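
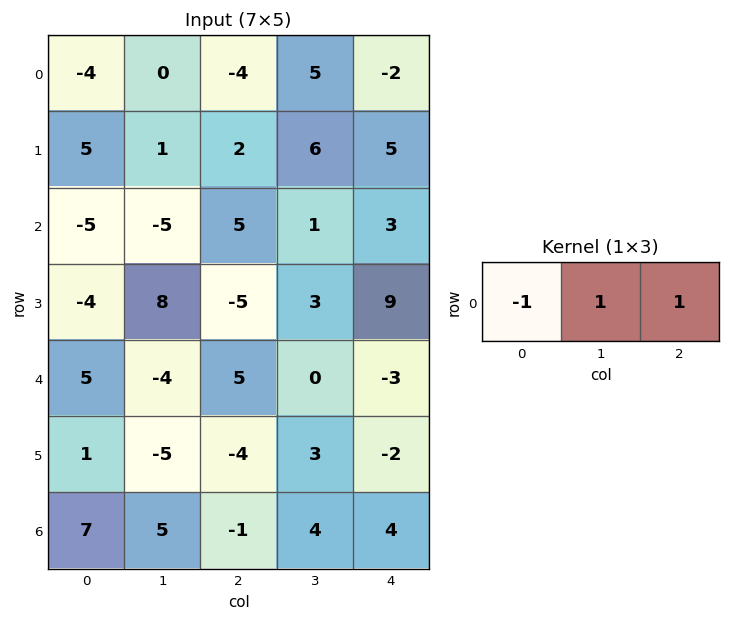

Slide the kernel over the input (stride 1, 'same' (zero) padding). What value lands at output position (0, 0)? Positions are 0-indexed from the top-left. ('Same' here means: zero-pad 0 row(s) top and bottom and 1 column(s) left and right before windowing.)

-4

The receptive field on the zero-padded input at this output position is [0 -4 0]. Elementwise product with the kernel and sum: 0·-1 + -4·1 + 0·1.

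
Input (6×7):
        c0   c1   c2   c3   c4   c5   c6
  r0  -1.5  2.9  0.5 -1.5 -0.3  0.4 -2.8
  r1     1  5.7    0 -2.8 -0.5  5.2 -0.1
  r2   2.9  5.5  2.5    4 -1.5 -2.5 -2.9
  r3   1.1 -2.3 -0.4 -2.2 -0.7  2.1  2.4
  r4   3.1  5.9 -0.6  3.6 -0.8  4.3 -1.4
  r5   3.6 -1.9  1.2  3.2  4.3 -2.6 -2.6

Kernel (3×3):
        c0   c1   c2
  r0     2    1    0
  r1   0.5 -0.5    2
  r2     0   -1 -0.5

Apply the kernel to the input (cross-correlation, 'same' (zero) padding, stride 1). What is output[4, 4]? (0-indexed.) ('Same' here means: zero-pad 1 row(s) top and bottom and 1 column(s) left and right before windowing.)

2.7

The receptive field on the zero-padded input at this output position is [-2.2 -0.7 2.1 / 3.6 -0.8 4.3 / 3.2 4.3 -2.6]. Elementwise product with the kernel and sum: -2.2·2 + -0.7·1 + 3.6·0.5 + -0.8·-0.5 + 4.3·2 + 4.3·-1 + -2.6·-0.5.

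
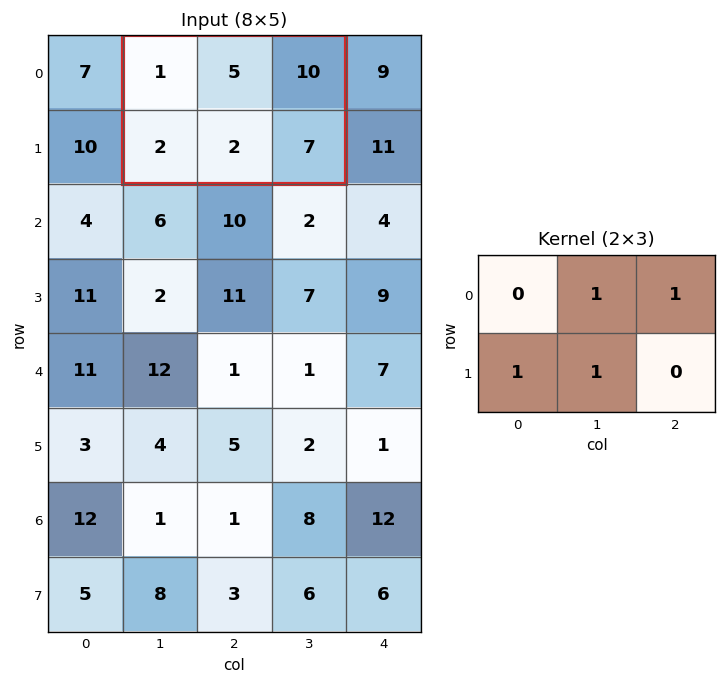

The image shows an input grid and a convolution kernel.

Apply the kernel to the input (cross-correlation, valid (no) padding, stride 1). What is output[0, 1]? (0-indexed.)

19

The receptive field on the input at this output position is [1 5 10 / 2 2 7]. Elementwise product with the kernel and sum: 5·1 + 10·1 + 2·1 + 2·1.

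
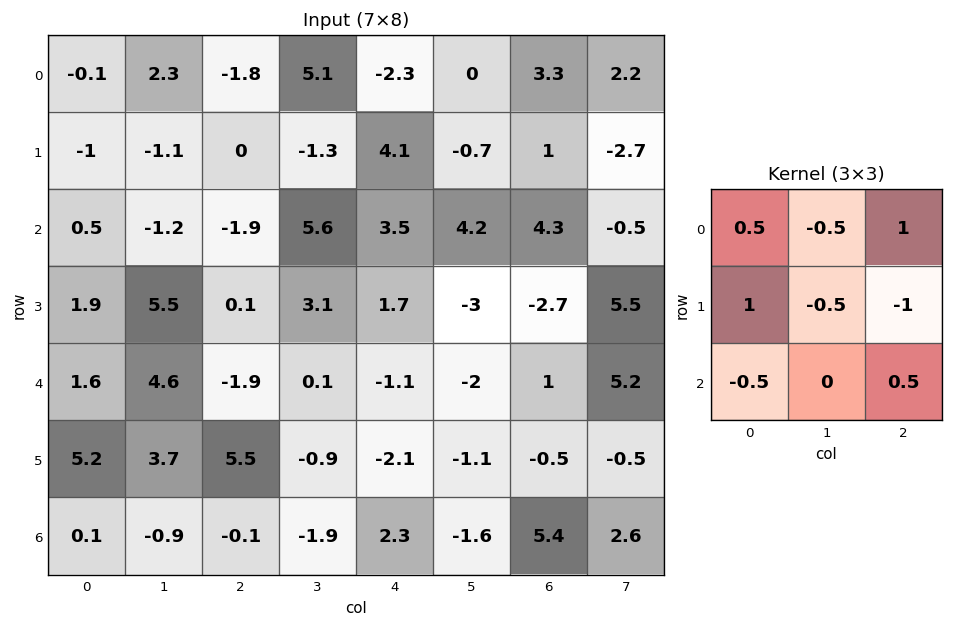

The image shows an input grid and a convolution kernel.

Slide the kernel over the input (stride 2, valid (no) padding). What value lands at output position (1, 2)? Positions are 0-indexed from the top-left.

10.9

The receptive field on the input at this output position is [3.5 4.2 4.3 / 1.7 -3 -2.7 / -1.1 -2 1]. Elementwise product with the kernel and sum: 3.5·0.5 + 4.2·-0.5 + 4.3·1 + 1.7·1 + -3·-0.5 + -2.7·-1 + -1.1·-0.5 + 1·0.5.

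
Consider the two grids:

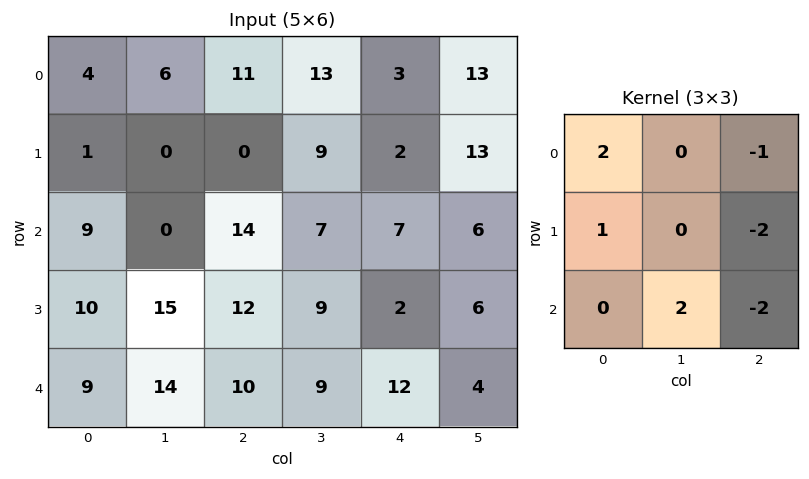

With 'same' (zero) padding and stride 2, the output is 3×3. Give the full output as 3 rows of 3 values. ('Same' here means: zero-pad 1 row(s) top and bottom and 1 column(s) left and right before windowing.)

Output[0,0]: The receptive field on the zero-padded input at this output position is [0 0 0 / 0 4 6 / 0 1 0]. Elementwise product with the kernel and sum: 0·2 + 0·-1 + 0·1 + 6·-2 + 1·2 + 0·-2.
Output[0,1]: The receptive field on the zero-padded input at this output position is [0 0 0 / 6 11 13 / 0 0 9]. Elementwise product with the kernel and sum: 0·2 + 0·-1 + 6·1 + 13·-2 + 0·2 + 9·-2.

-10 -38 -35
-10 -17 -8
-43 17 13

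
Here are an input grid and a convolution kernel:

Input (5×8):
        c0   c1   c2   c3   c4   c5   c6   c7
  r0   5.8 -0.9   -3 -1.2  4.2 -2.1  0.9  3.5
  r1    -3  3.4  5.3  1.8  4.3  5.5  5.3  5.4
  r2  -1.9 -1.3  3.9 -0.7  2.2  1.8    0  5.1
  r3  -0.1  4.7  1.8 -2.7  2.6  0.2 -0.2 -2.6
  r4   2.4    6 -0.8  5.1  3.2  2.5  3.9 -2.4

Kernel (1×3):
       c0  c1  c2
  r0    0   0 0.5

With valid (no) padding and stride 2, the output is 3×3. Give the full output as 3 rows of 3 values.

Output[0,0]: The receptive field on the input at this output position is [5.8 -0.9 -3]. Elementwise product with the kernel and sum: -3·0.5.

-1.5 2.1 0.45
1.95 1.1 0
-0.4 1.6 1.95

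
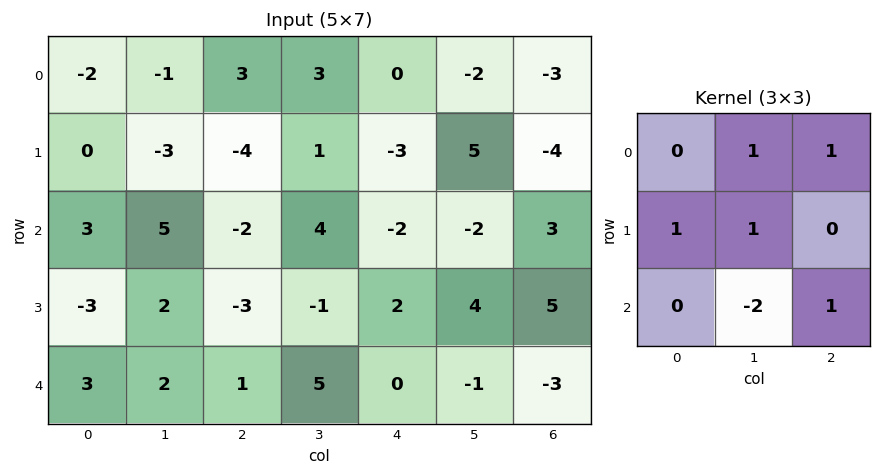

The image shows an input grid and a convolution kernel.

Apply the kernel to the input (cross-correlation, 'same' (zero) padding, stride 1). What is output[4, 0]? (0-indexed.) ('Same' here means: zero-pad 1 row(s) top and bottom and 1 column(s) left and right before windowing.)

2

The receptive field on the zero-padded input at this output position is [0 -3 2 / 0 3 2 / 0 0 0]. Elementwise product with the kernel and sum: -3·1 + 2·1 + 0·1 + 3·1 + 0·-2 + 0·1.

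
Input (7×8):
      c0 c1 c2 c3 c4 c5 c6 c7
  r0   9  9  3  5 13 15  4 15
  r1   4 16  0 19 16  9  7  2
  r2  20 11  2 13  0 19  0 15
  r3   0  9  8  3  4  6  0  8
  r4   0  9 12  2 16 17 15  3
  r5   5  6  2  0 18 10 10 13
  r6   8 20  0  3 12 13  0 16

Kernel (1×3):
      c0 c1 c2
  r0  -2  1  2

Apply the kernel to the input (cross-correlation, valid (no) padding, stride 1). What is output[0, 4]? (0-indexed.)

-3

The receptive field on the input at this output position is [13 15 4]. Elementwise product with the kernel and sum: 13·-2 + 15·1 + 4·2.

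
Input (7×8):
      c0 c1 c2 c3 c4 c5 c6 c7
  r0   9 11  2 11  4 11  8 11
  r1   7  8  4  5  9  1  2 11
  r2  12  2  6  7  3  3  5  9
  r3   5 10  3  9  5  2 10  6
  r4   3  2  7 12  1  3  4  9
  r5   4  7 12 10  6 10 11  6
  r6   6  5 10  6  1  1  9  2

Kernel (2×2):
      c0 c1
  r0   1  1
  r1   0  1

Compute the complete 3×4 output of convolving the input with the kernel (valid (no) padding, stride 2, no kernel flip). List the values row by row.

28 18 16 30
24 22 8 20
12 29 14 19

Output[0,0]: The receptive field on the input at this output position is [9 11 / 7 8]. Elementwise product with the kernel and sum: 9·1 + 11·1 + 8·1.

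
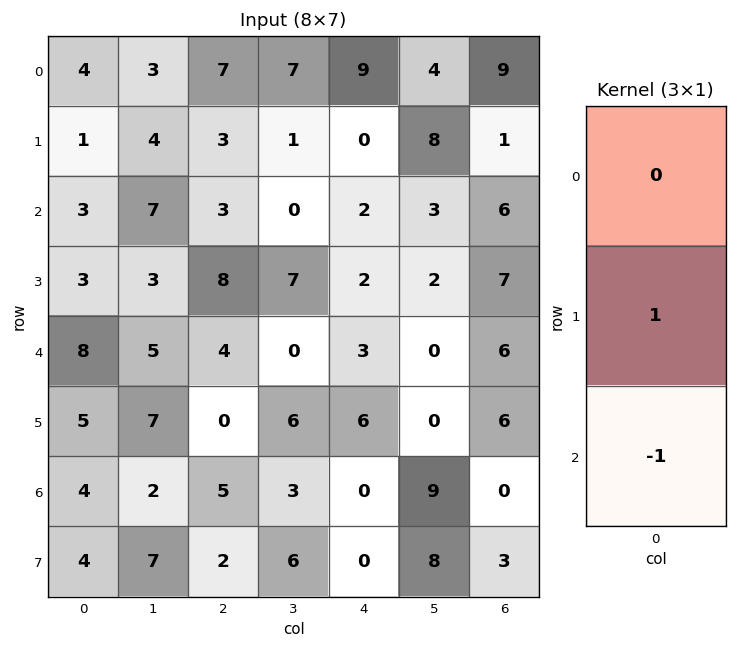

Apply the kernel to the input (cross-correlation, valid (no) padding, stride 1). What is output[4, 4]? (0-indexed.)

6

The receptive field on the input at this output position is [3 / 6 / 0]. Elementwise product with the kernel and sum: 6·1 + 0·-1.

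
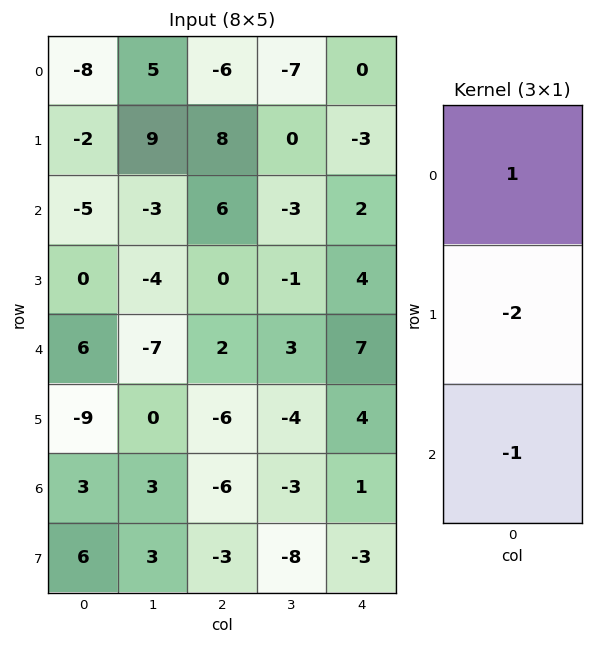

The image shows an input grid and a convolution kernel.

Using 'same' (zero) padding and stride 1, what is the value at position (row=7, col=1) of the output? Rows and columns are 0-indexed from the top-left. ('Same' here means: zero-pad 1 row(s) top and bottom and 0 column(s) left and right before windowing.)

The receptive field on the zero-padded input at this output position is [3 / 3 / 0]. Elementwise product with the kernel and sum: 3·1 + 3·-2 + 0·-1.

-3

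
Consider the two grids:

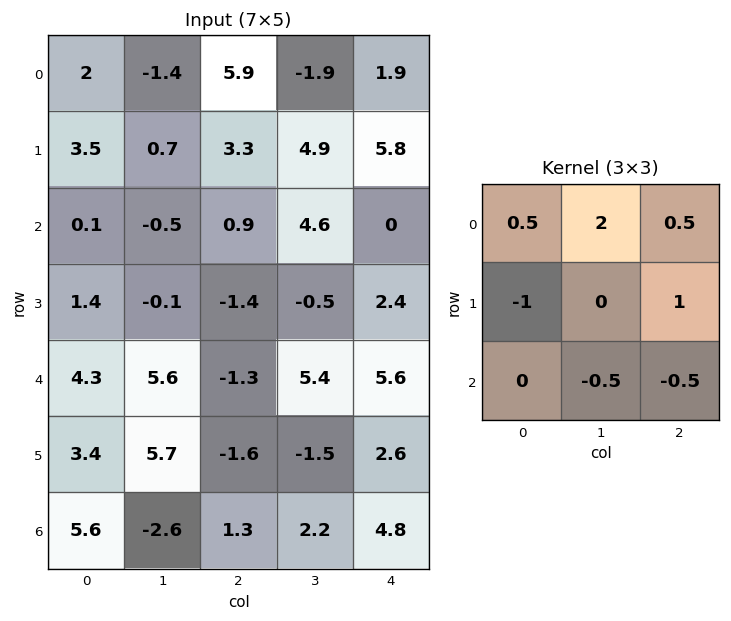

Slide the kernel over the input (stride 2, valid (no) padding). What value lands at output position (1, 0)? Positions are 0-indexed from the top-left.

The receptive field on the input at this output position is [0.1 -0.5 0.9 / 1.4 -0.1 -1.4 / 4.3 5.6 -1.3]. Elementwise product with the kernel and sum: 0.1·0.5 + -0.5·2 + 0.9·0.5 + 1.4·-1 + -1.4·1 + 5.6·-0.5 + -1.3·-0.5.

-5.45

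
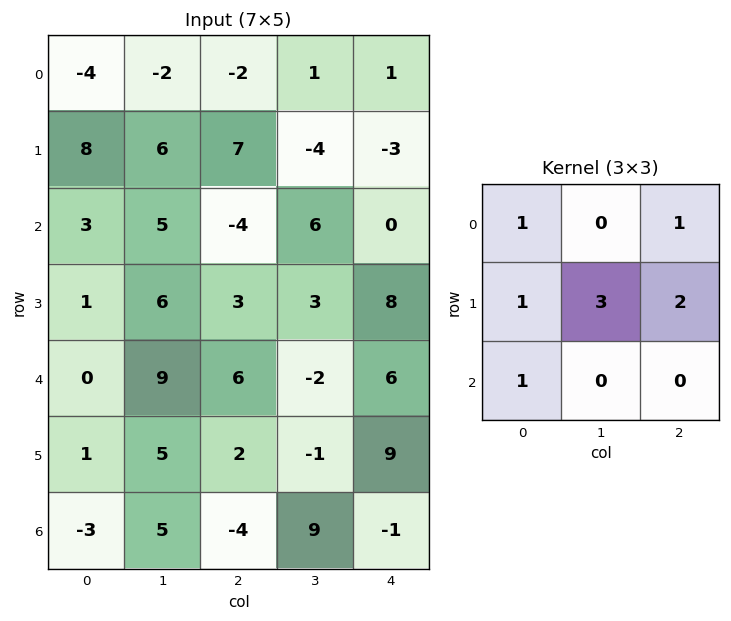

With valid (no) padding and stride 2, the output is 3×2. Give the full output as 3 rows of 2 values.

Output[0,0]: The receptive field on the input at this output position is [-4 -2 -2 / 8 6 7 / 3 5 -4]. Elementwise product with the kernel and sum: -4·1 + -2·1 + 8·1 + 6·3 + 7·2 + 3·1.

37 -16
24 30
23 25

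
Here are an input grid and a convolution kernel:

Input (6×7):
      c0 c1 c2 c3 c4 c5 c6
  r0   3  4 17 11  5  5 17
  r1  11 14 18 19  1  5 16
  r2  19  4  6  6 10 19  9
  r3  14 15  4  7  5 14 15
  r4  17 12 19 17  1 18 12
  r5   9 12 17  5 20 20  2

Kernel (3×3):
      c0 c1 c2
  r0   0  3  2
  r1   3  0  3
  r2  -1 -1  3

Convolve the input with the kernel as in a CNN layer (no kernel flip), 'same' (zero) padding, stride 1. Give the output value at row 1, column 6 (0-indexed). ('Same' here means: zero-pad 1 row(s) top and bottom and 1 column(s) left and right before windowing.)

38

The receptive field on the zero-padded input at this output position is [5 17 0 / 5 16 0 / 19 9 0]. Elementwise product with the kernel and sum: 17·3 + 0·2 + 5·3 + 0·3 + 19·-1 + 9·-1 + 0·3.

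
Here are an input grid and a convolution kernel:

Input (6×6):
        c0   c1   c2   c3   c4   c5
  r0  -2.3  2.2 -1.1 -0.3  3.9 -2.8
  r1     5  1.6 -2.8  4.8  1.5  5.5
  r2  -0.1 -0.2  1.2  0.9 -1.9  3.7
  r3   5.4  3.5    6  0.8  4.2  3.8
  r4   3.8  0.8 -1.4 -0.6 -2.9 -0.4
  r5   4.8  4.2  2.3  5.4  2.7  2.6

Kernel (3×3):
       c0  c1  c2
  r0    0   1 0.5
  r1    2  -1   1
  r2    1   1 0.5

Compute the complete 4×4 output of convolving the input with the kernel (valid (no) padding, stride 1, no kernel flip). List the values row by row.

7.55 11 -6.1 16.95
13.3 8.8 14.05 18.55
17.6 2.55 11.9 -2.55
22.05 18 6.85 16.8

Output[0,0]: The receptive field on the input at this output position is [-2.3 2.2 -1.1 / 5 1.6 -2.8 / -0.1 -0.2 1.2]. Elementwise product with the kernel and sum: 2.2·1 + -1.1·0.5 + 5·2 + 1.6·-1 + -2.8·1 + -0.1·1 + -0.2·1 + 1.2·0.5.
Output[0,1]: The receptive field on the input at this output position is [2.2 -1.1 -0.3 / 1.6 -2.8 4.8 / -0.2 1.2 0.9]. Elementwise product with the kernel and sum: -1.1·1 + -0.3·0.5 + 1.6·2 + -2.8·-1 + 4.8·1 + -0.2·1 + 1.2·1 + 0.9·0.5.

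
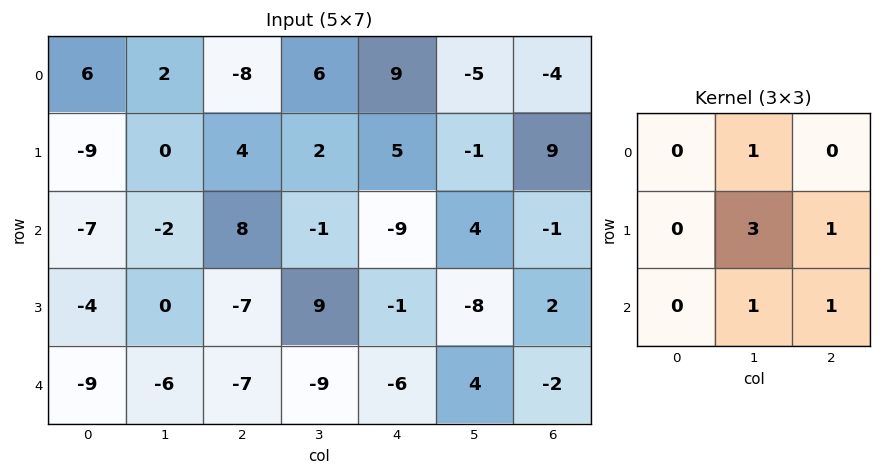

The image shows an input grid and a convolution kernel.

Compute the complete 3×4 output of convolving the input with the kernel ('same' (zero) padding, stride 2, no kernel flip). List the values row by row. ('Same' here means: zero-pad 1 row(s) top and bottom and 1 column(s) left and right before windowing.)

Output[0,0]: The receptive field on the zero-padded input at this output position is [0 0 0 / 0 6 2 / 0 -9 0]. Elementwise product with the kernel and sum: 0·1 + 6·3 + 2·1 + -9·1 + 0·1.

11 -12 26 -3
-36 29 -27 8
-37 -37 -15 -4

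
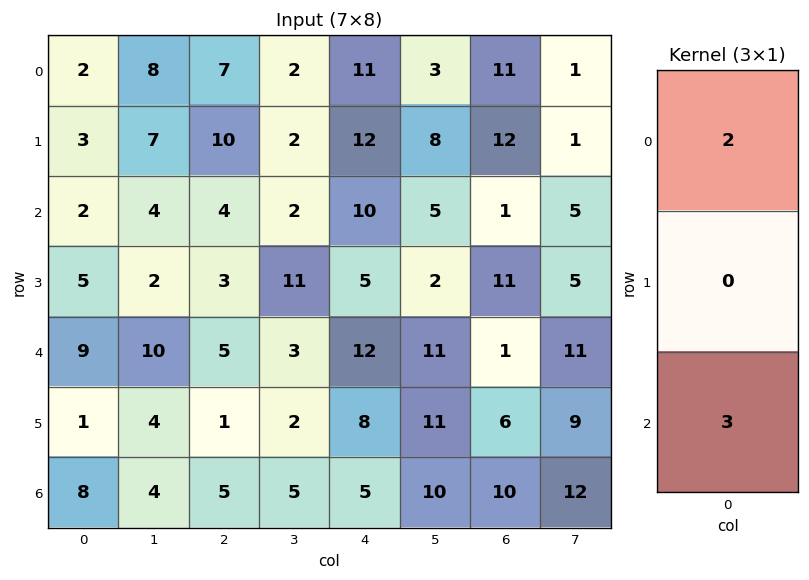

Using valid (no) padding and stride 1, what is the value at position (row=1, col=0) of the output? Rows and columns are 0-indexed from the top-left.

21

The receptive field on the input at this output position is [3 / 2 / 5]. Elementwise product with the kernel and sum: 3·2 + 5·3.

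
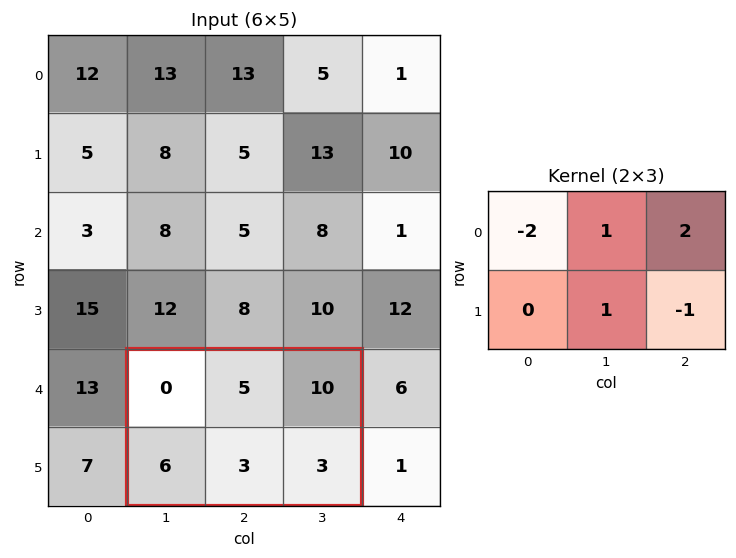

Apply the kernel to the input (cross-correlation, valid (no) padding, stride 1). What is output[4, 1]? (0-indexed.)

25

The receptive field on the input at this output position is [0 5 10 / 6 3 3]. Elementwise product with the kernel and sum: 0·-2 + 5·1 + 10·2 + 3·1 + 3·-1.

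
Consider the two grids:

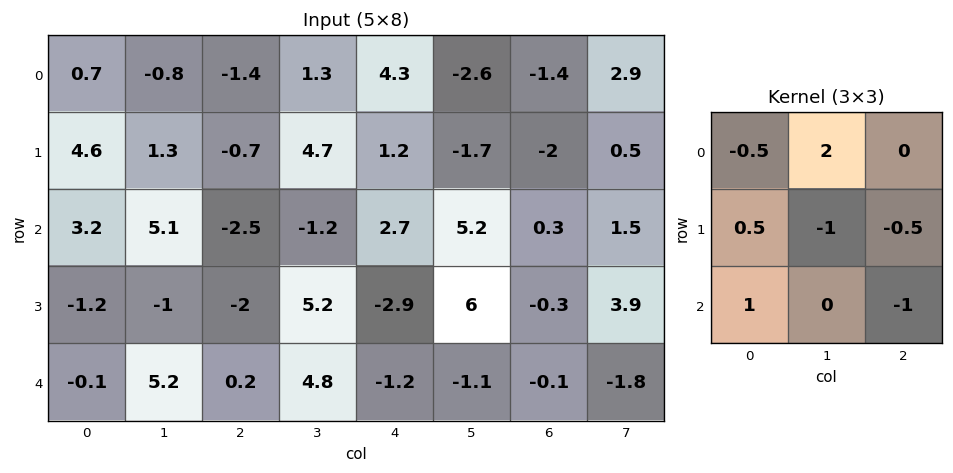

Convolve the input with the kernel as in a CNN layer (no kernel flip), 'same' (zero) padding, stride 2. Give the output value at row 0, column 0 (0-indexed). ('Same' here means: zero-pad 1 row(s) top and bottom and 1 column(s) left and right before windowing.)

The receptive field on the zero-padded input at this output position is [0 0 0 / 0 0.7 -0.8 / 0 4.6 1.3]. Elementwise product with the kernel and sum: 0·-0.5 + 0·2 + 0·0.5 + 0.7·-1 + -0.8·-0.5 + 0·1 + 1.3·-1.

-1.6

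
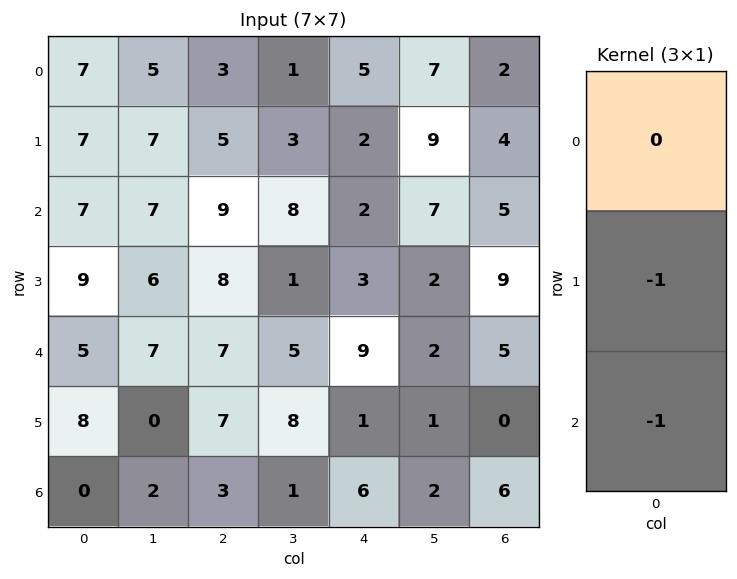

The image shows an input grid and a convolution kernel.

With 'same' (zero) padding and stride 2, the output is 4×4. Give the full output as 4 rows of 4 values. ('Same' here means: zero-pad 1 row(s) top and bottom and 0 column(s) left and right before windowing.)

Output[0,0]: The receptive field on the zero-padded input at this output position is [0 / 7 / 7]. Elementwise product with the kernel and sum: 7·-1 + 7·-1.
Output[0,1]: The receptive field on the zero-padded input at this output position is [0 / 3 / 5]. Elementwise product with the kernel and sum: 3·-1 + 5·-1.

-14 -8 -7 -6
-16 -17 -5 -14
-13 -14 -10 -5
0 -3 -6 -6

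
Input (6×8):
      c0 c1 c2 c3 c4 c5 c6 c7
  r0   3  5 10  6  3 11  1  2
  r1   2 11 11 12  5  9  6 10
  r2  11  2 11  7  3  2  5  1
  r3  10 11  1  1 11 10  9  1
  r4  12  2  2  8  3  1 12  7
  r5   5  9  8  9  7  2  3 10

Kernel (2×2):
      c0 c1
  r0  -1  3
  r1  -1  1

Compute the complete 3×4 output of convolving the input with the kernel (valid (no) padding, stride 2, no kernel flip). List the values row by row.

21 9 34 9
-4 10 2 -10
-2 23 -5 16

Output[0,0]: The receptive field on the input at this output position is [3 5 / 2 11]. Elementwise product with the kernel and sum: 3·-1 + 5·3 + 2·-1 + 11·1.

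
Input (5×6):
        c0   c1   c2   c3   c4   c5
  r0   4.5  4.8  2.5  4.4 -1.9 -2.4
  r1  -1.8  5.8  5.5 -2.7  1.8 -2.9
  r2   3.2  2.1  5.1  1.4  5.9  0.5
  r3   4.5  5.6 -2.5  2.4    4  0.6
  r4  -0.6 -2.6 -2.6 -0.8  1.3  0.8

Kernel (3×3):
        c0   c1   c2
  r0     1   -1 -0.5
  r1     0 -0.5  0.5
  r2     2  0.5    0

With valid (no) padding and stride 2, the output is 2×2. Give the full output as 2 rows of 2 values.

5.75 12.2
-8 -4.05

Output[0,0]: The receptive field on the input at this output position is [4.5 4.8 2.5 / -1.8 5.8 5.5 / 3.2 2.1 5.1]. Elementwise product with the kernel and sum: 4.5·1 + 4.8·-1 + 2.5·-0.5 + 5.8·-0.5 + 5.5·0.5 + 3.2·2 + 2.1·0.5.
Output[0,1]: The receptive field on the input at this output position is [2.5 4.4 -1.9 / 5.5 -2.7 1.8 / 5.1 1.4 5.9]. Elementwise product with the kernel and sum: 2.5·1 + 4.4·-1 + -1.9·-0.5 + -2.7·-0.5 + 1.8·0.5 + 5.1·2 + 1.4·0.5.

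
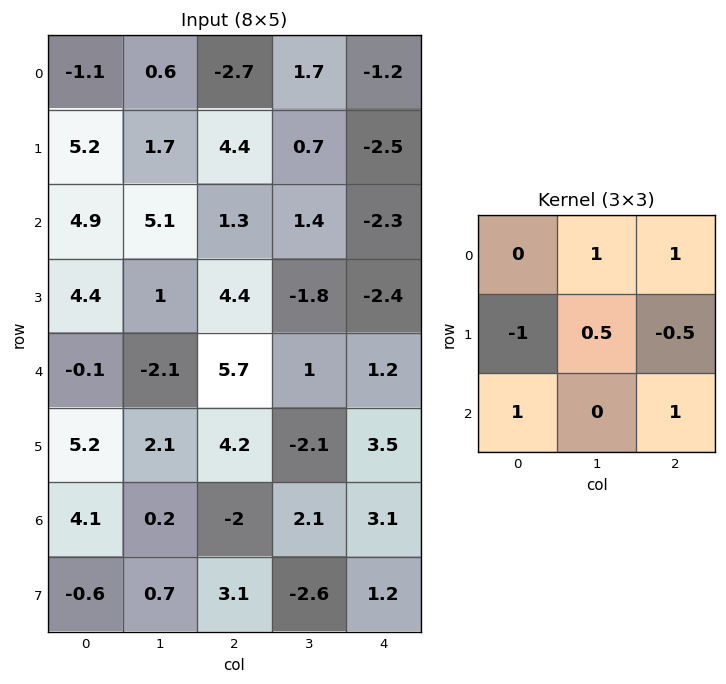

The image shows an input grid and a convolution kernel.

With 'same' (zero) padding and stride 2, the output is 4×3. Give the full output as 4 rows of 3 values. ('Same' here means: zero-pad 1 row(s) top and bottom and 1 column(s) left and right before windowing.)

Output[0,0]: The receptive field on the zero-padded input at this output position is [0 0 0 / 0 -1.1 0.6 / 0 5.2 1.7]. Elementwise product with the kernel and sum: 0·1 + 0·1 + 0·-1 + -1.1·0.5 + 0.6·-0.5 + 0·1 + 1.7·1.
Output[0,1]: The receptive field on the zero-padded input at this output position is [0 0 0 / 0.6 -2.7 1.7 / 1.7 4.4 0.7]. Elementwise product with the kernel and sum: 0·1 + 0·1 + 0.6·-1 + -2.7·0.5 + 1.7·-0.5 + 1.7·1 + 0.7·1.

0.85 -0.4 -1.6
7.8 -0.85 -6.85
8.5 7.05 -4.9
9.95 -2.05 0.35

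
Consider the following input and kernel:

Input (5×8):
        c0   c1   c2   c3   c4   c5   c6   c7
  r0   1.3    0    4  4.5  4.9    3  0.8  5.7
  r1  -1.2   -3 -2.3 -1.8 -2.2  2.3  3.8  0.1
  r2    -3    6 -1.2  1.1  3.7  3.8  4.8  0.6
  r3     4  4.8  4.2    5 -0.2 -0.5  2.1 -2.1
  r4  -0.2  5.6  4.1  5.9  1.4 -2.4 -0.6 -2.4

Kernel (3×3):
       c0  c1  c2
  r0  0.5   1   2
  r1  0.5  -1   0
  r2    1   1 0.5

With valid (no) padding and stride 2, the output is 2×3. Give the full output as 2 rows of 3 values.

Output[0,0]: The receptive field on the input at this output position is [1.3 0 4 / -1.2 -3 -2.3 / -3 6 -1.2]. Elementwise product with the kernel and sum: 1.3·0.5 + 0·1 + 4·2 + -1.2·0.5 + -3·-1 + -3·1 + 6·1 + -1.2·0.5.
Output[0,1]: The receptive field on the input at this output position is [4 4.5 4.9 / -2.3 -1.8 -2.2 / -1.2 1.1 3.7]. Elementwise product with the kernel and sum: 4·0.5 + 4.5·1 + 4.9·2 + -2.3·0.5 + -1.8·-1 + -1.2·1 + 1.1·1 + 3.7·0.5.

13.45 18.7 13.55
6.75 15.7 14.35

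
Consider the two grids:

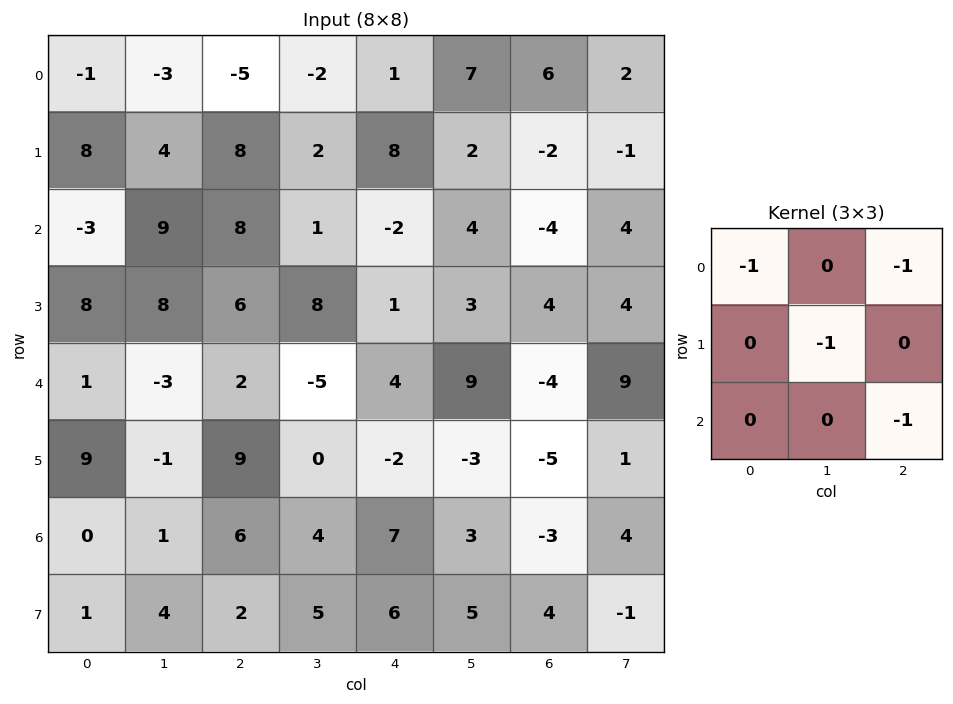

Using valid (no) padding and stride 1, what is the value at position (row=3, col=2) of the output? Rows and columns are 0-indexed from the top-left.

0

The receptive field on the input at this output position is [6 8 1 / 2 -5 4 / 9 0 -2]. Elementwise product with the kernel and sum: 6·-1 + 1·-1 + -5·-1 + -2·-1.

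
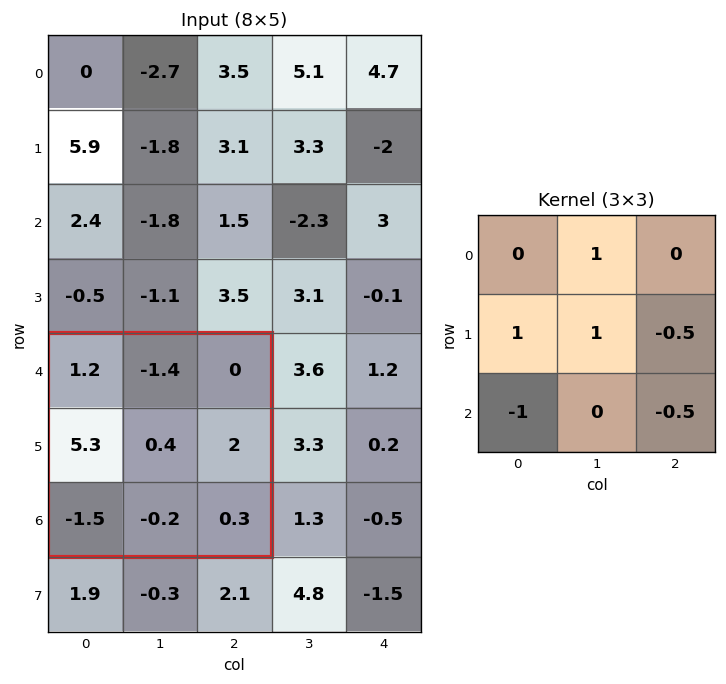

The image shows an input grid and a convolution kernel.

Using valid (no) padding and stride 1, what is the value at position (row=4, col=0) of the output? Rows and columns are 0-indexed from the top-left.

4.65

The receptive field on the input at this output position is [1.2 -1.4 0 / 5.3 0.4 2 / -1.5 -0.2 0.3]. Elementwise product with the kernel and sum: -1.4·1 + 5.3·1 + 0.4·1 + 2·-0.5 + -1.5·-1 + 0.3·-0.5.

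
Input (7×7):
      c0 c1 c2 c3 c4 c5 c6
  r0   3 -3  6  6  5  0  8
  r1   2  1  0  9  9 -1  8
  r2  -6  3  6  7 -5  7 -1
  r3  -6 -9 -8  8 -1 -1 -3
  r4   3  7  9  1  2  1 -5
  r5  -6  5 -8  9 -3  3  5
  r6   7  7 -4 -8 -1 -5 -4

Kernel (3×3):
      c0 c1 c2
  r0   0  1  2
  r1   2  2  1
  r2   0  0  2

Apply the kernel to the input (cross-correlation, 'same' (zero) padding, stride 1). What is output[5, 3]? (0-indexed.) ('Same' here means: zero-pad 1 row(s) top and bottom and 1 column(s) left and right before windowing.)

The receptive field on the zero-padded input at this output position is [9 1 2 / -8 9 -3 / -4 -8 -1]. Elementwise product with the kernel and sum: 1·1 + 2·2 + -8·2 + 9·2 + -3·1 + -1·2.

2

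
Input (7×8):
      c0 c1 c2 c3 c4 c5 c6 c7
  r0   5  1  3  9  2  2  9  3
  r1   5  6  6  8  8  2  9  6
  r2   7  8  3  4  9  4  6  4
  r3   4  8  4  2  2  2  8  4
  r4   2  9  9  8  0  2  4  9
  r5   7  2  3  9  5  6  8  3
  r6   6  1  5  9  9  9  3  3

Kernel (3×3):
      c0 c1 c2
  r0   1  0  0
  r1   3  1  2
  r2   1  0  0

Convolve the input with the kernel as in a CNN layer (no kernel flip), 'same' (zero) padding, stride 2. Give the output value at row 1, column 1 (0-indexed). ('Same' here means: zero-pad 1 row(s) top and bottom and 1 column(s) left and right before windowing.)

49

The receptive field on the zero-padded input at this output position is [6 6 8 / 8 3 4 / 8 4 2]. Elementwise product with the kernel and sum: 6·1 + 8·3 + 3·1 + 4·2 + 8·1.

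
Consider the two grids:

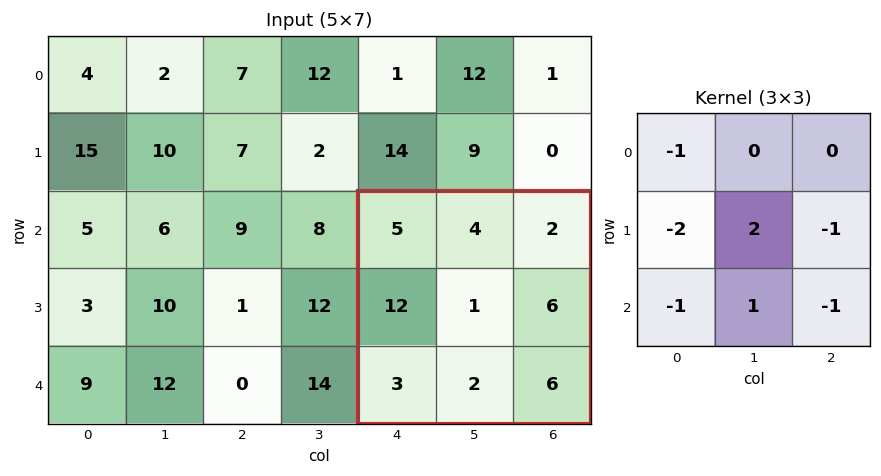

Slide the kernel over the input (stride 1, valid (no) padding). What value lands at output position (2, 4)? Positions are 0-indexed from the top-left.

The receptive field on the input at this output position is [5 4 2 / 12 1 6 / 3 2 6]. Elementwise product with the kernel and sum: 5·-1 + 12·-2 + 1·2 + 6·-1 + 3·-1 + 2·1 + 6·-1.

-40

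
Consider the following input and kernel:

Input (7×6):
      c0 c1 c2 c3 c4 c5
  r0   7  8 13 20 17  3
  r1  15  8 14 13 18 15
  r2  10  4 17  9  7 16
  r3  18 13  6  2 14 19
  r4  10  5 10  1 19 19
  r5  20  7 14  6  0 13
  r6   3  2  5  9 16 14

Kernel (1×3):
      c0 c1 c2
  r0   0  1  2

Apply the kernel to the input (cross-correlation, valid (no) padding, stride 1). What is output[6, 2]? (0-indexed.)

41

The receptive field on the input at this output position is [5 9 16]. Elementwise product with the kernel and sum: 9·1 + 16·2.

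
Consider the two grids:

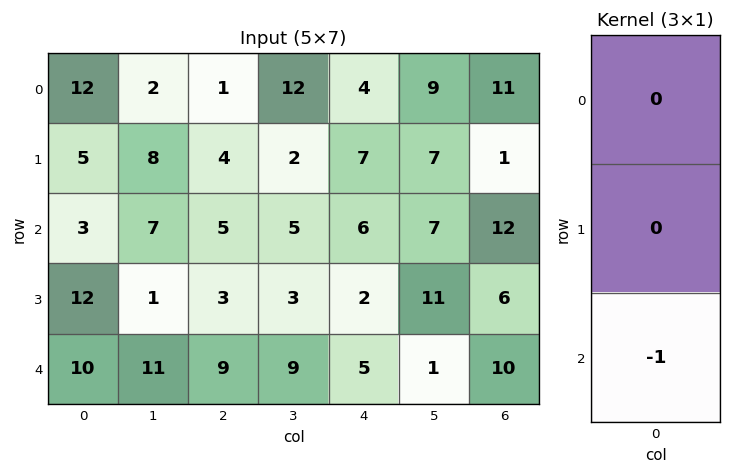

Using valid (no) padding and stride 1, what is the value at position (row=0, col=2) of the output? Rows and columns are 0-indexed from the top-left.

The receptive field on the input at this output position is [1 / 4 / 5]. Elementwise product with the kernel and sum: 5·-1.

-5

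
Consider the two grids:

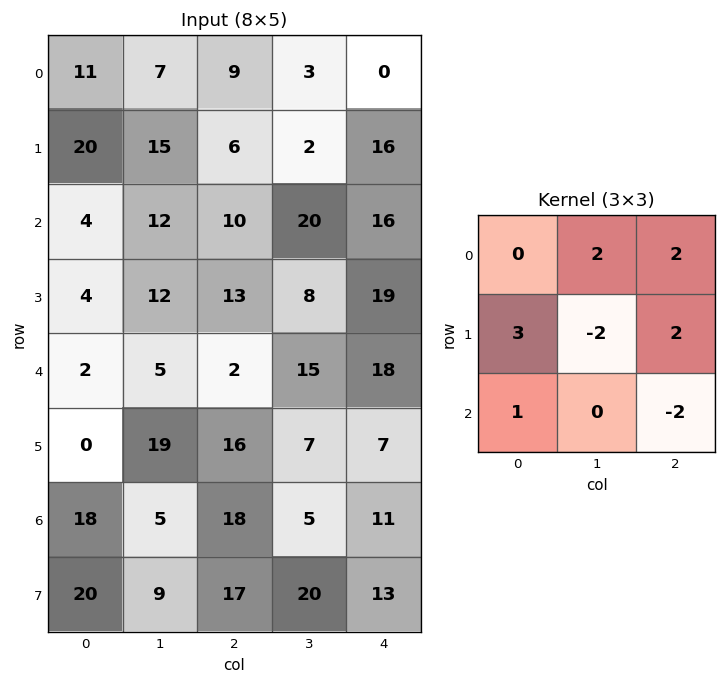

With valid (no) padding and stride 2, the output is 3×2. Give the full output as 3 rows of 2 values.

Output[0,0]: The receptive field on the input at this output position is [11 7 9 / 20 15 6 / 4 12 10]. Elementwise product with the kernel and sum: 7·2 + 9·2 + 20·3 + 15·-2 + 6·2 + 4·1 + 10·-2.

58 30
56 99
-10 110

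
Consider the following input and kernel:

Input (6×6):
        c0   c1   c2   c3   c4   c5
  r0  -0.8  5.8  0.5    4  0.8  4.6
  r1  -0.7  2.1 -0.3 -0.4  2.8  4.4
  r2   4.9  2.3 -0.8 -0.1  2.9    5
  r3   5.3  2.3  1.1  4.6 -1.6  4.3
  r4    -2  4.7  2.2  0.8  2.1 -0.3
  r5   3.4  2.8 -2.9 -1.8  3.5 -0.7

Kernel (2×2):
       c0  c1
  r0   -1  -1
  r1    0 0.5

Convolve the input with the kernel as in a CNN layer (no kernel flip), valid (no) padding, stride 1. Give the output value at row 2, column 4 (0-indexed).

The receptive field on the input at this output position is [2.9 5 / -1.6 4.3]. Elementwise product with the kernel and sum: 2.9·-1 + 5·-1 + 4.3·0.5.

-5.75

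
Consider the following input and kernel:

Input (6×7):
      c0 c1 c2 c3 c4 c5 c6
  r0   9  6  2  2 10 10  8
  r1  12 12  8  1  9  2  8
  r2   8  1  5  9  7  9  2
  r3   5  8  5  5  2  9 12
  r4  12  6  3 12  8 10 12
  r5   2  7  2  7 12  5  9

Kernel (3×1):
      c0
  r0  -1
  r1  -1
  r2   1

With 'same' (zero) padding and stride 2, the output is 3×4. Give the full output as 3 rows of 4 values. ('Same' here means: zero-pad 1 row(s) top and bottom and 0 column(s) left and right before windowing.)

3 6 -1 0
-15 -8 -14 2
-15 -6 2 -15

Output[0,0]: The receptive field on the zero-padded input at this output position is [0 / 9 / 12]. Elementwise product with the kernel and sum: 0·-1 + 9·-1 + 12·1.
Output[0,1]: The receptive field on the zero-padded input at this output position is [0 / 2 / 8]. Elementwise product with the kernel and sum: 0·-1 + 2·-1 + 8·1.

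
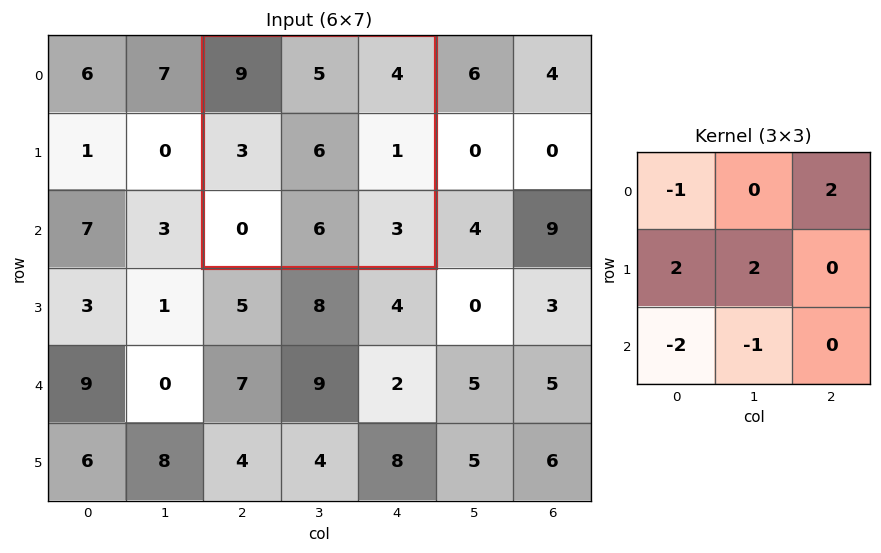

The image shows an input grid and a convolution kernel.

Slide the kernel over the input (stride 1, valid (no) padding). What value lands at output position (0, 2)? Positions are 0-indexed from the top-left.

The receptive field on the input at this output position is [9 5 4 / 3 6 1 / 0 6 3]. Elementwise product with the kernel and sum: 9·-1 + 4·2 + 3·2 + 6·2 + 0·-2 + 6·-1.

11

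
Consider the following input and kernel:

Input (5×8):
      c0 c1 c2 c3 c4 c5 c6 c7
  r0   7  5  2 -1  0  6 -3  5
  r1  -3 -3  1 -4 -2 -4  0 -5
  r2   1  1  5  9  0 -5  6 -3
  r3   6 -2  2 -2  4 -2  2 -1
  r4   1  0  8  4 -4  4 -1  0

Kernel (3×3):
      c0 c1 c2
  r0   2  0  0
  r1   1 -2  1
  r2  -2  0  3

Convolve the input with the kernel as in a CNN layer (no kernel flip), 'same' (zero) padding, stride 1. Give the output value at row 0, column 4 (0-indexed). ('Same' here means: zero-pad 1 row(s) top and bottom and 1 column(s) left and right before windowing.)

The receptive field on the zero-padded input at this output position is [0 0 0 / -1 0 6 / -4 -2 -4]. Elementwise product with the kernel and sum: 0·2 + -1·1 + 0·-2 + 6·1 + -4·-2 + -4·3.

1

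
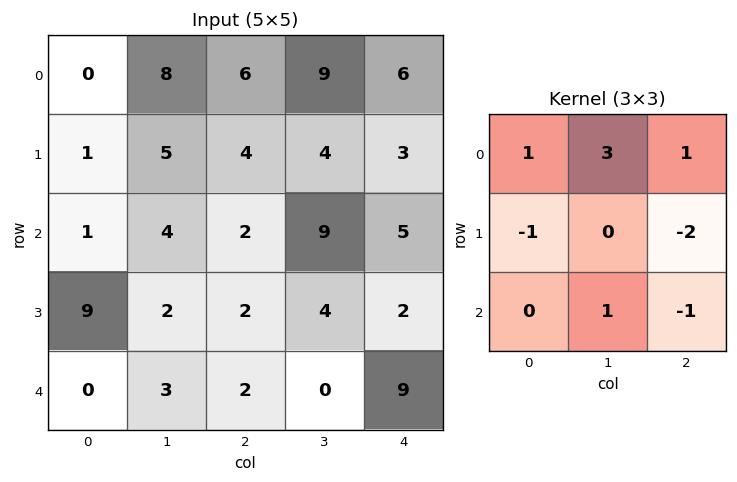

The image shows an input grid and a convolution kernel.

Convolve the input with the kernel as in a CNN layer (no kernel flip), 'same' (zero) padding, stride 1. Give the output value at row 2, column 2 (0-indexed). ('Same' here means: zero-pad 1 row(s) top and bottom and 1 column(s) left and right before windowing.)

The receptive field on the zero-padded input at this output position is [5 4 4 / 4 2 9 / 2 2 4]. Elementwise product with the kernel and sum: 5·1 + 4·3 + 4·1 + 4·-1 + 9·-2 + 2·1 + 4·-1.

-3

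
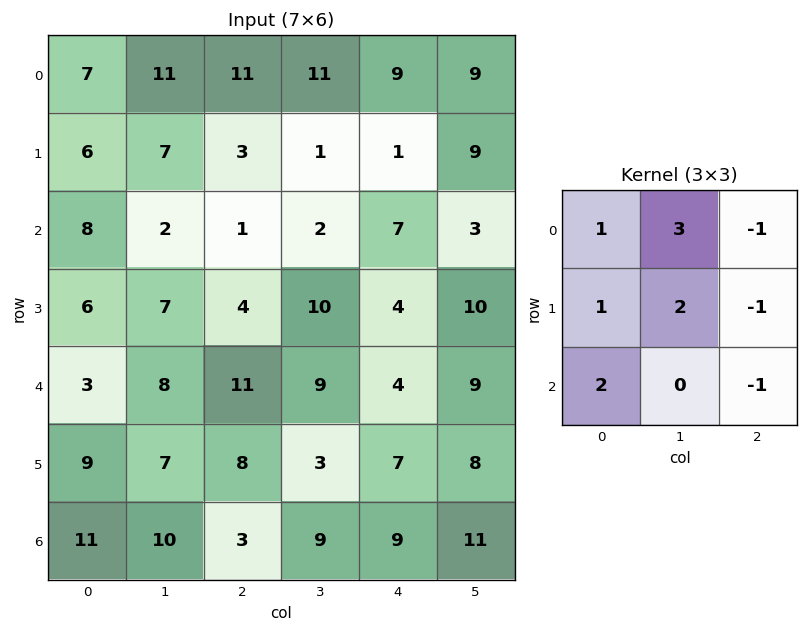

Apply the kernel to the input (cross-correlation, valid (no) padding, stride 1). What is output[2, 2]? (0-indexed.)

38

The receptive field on the input at this output position is [1 2 7 / 4 10 4 / 11 9 4]. Elementwise product with the kernel and sum: 1·1 + 2·3 + 7·-1 + 4·1 + 10·2 + 4·-1 + 11·2 + 4·-1.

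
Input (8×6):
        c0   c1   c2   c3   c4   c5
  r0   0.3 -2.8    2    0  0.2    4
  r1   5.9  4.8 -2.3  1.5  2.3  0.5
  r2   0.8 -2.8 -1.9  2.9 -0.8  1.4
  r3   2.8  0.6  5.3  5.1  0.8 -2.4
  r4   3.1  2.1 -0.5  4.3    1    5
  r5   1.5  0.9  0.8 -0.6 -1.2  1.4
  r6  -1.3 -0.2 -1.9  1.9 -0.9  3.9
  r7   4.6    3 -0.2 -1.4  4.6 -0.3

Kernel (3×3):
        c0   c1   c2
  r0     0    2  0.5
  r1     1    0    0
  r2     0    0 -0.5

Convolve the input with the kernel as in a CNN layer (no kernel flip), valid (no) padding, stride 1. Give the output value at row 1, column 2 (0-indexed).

The receptive field on the input at this output position is [-2.3 1.5 2.3 / -1.9 2.9 -0.8 / 5.3 5.1 0.8]. Elementwise product with the kernel and sum: 1.5·2 + 2.3·0.5 + -1.9·1 + 0.8·-0.5.

1.85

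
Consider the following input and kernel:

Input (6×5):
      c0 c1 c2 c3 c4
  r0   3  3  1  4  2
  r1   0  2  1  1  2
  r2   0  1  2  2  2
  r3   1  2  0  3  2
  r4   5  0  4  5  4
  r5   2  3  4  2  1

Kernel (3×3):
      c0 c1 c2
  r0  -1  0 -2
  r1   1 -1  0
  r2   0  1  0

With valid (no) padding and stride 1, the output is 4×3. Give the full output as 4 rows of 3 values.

-6 -8 -3
-1 -5 -2
-5 1 -4
7 -8 -3

Output[0,0]: The receptive field on the input at this output position is [3 3 1 / 0 2 1 / 0 1 2]. Elementwise product with the kernel and sum: 3·-1 + 1·-2 + 0·1 + 2·-1 + 1·1.
Output[0,1]: The receptive field on the input at this output position is [3 1 4 / 2 1 1 / 1 2 2]. Elementwise product with the kernel and sum: 3·-1 + 4·-2 + 2·1 + 1·-1 + 2·1.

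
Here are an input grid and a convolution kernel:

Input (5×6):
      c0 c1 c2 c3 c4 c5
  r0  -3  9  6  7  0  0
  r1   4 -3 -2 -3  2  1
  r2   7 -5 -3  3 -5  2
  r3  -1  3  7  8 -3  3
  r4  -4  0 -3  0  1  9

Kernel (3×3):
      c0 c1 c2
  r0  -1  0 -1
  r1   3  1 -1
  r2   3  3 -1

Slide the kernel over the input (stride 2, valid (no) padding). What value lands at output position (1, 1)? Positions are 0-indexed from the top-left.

The receptive field on the input at this output position is [-3 3 -5 / 7 8 -3 / -3 0 1]. Elementwise product with the kernel and sum: -3·-1 + -5·-1 + 7·3 + 8·1 + -3·-1 + -3·3 + 0·3 + 1·-1.

30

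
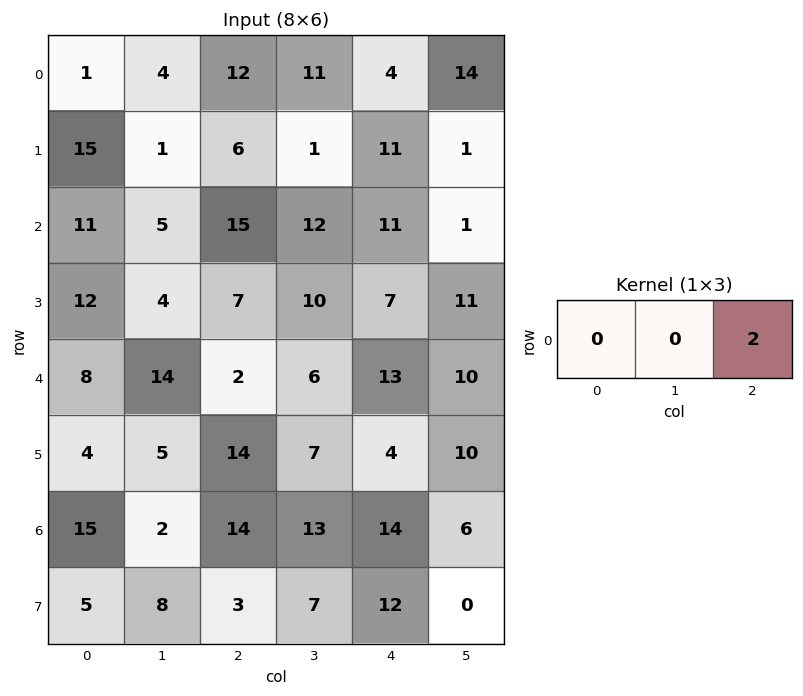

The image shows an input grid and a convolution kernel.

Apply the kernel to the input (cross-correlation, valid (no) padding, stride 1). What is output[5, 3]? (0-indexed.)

20

The receptive field on the input at this output position is [7 4 10]. Elementwise product with the kernel and sum: 10·2.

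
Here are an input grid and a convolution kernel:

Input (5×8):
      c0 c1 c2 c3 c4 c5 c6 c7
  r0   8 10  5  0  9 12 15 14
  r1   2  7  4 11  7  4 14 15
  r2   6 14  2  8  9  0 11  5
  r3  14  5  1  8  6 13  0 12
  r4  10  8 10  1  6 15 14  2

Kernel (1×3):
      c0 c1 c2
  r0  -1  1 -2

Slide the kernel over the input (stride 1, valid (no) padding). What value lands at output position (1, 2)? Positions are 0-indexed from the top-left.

-7

The receptive field on the input at this output position is [4 11 7]. Elementwise product with the kernel and sum: 4·-1 + 11·1 + 7·-2.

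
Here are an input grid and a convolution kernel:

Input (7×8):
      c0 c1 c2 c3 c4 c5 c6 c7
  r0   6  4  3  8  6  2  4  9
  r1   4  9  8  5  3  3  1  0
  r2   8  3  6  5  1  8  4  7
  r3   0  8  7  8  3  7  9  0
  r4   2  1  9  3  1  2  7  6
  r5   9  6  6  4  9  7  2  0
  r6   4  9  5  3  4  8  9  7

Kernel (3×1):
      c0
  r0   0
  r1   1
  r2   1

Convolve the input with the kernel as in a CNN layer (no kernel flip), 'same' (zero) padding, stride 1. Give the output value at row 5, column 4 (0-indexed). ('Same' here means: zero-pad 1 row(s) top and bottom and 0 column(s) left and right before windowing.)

The receptive field on the zero-padded input at this output position is [1 / 9 / 4]. Elementwise product with the kernel and sum: 9·1 + 4·1.

13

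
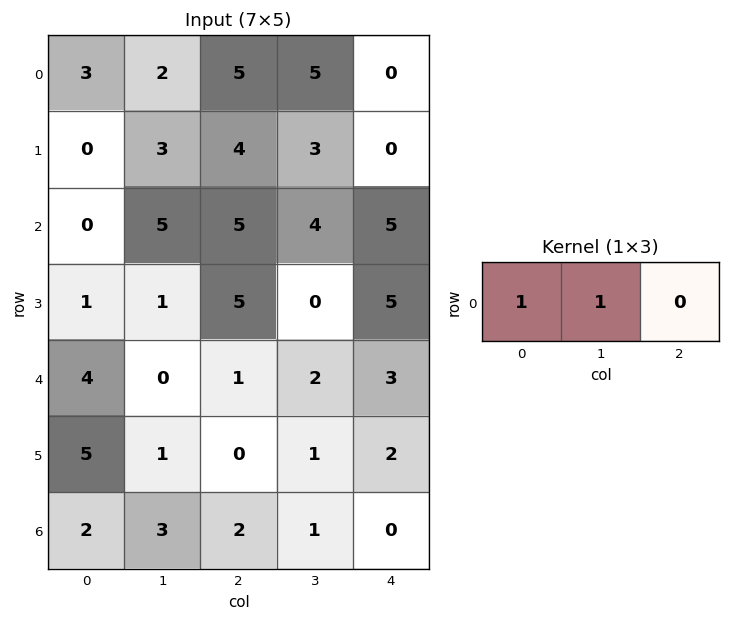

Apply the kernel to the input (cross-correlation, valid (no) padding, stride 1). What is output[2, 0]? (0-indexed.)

5

The receptive field on the input at this output position is [0 5 5]. Elementwise product with the kernel and sum: 0·1 + 5·1.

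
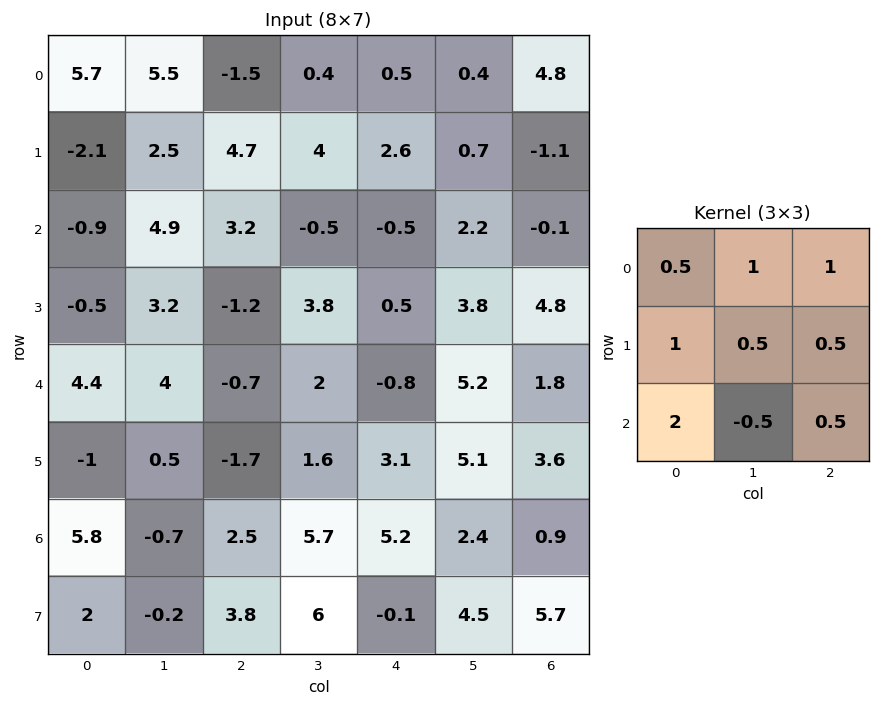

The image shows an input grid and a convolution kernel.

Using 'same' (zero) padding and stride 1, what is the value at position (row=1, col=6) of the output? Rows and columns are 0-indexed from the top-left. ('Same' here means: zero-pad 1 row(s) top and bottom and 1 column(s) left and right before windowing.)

The receptive field on the zero-padded input at this output position is [0.4 4.8 0 / 0.7 -1.1 0 / 2.2 -0.1 0]. Elementwise product with the kernel and sum: 0.4·0.5 + 4.8·1 + 0·1 + 0.7·1 + -1.1·0.5 + 0·0.5 + 2.2·2 + -0.1·-0.5 + 0·0.5.

9.6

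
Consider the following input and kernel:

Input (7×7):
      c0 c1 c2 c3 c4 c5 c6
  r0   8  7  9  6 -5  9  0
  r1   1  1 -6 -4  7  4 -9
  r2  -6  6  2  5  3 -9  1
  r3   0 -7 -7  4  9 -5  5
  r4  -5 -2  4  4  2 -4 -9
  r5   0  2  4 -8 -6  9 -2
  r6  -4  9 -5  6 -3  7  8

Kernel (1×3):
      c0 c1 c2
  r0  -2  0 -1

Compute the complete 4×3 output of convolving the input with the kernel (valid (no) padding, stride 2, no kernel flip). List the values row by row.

Output[0,0]: The receptive field on the input at this output position is [8 7 9]. Elementwise product with the kernel and sum: 8·-2 + 9·-1.

-25 -13 10
10 -7 -7
6 -10 5
13 13 -2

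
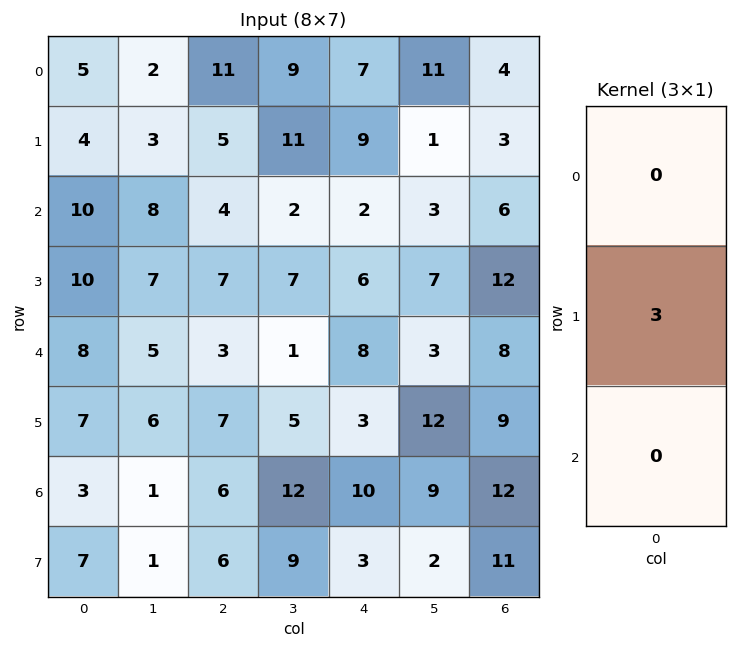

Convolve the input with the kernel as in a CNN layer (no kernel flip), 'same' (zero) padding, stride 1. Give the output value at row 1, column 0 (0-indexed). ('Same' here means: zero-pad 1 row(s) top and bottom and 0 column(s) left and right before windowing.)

12

The receptive field on the zero-padded input at this output position is [5 / 4 / 10]. Elementwise product with the kernel and sum: 4·3.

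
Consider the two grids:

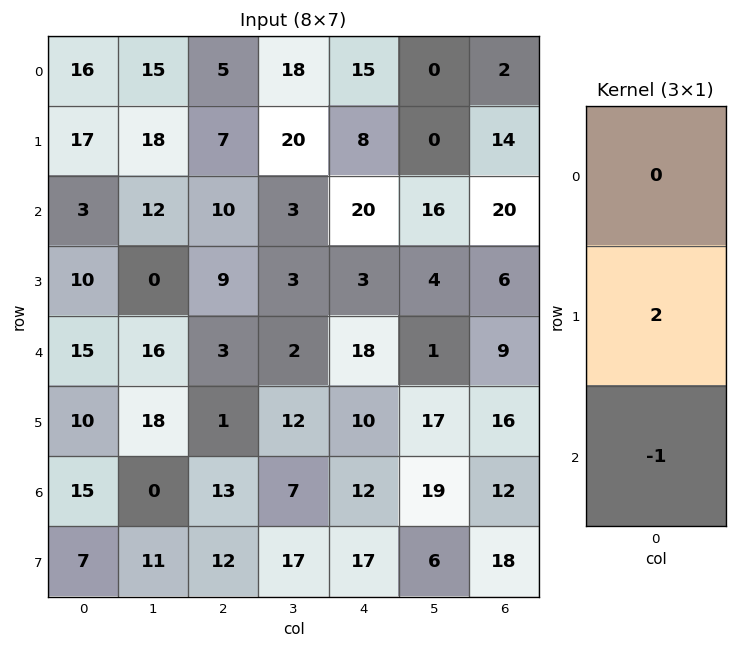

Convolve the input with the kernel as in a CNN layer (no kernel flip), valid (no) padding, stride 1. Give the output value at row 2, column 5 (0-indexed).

The receptive field on the input at this output position is [16 / 4 / 1]. Elementwise product with the kernel and sum: 4·2 + 1·-1.

7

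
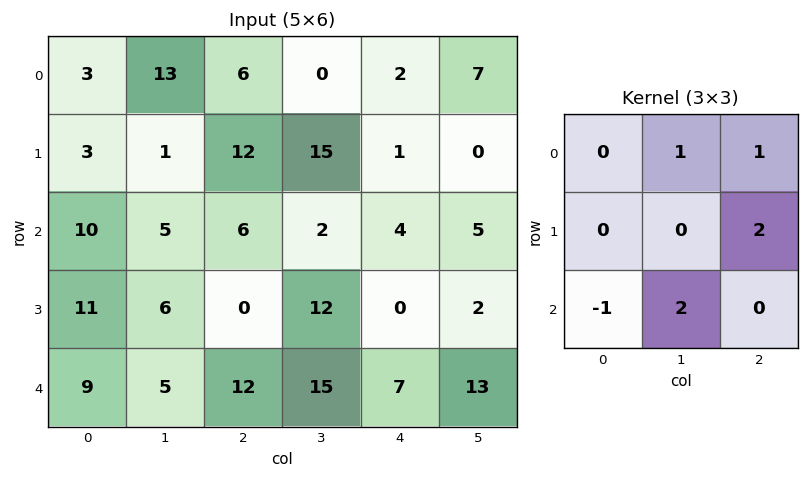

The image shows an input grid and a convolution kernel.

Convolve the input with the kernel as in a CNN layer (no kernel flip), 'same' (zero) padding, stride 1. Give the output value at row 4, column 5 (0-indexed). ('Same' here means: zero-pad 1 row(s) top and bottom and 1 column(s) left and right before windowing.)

The receptive field on the zero-padded input at this output position is [0 2 0 / 7 13 0 / 0 0 0]. Elementwise product with the kernel and sum: 2·1 + 0·1 + 0·2 + 0·-1 + 0·2.

2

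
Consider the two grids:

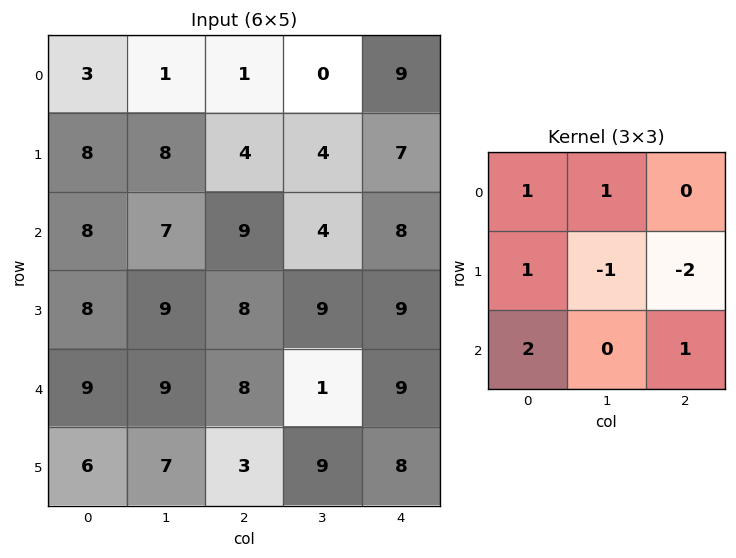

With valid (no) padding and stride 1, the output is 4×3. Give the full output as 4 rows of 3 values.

21 16 13
23 29 22
24 18 19
16 39 20

Output[0,0]: The receptive field on the input at this output position is [3 1 1 / 8 8 4 / 8 7 9]. Elementwise product with the kernel and sum: 3·1 + 1·1 + 8·1 + 8·-1 + 4·-2 + 8·2 + 9·1.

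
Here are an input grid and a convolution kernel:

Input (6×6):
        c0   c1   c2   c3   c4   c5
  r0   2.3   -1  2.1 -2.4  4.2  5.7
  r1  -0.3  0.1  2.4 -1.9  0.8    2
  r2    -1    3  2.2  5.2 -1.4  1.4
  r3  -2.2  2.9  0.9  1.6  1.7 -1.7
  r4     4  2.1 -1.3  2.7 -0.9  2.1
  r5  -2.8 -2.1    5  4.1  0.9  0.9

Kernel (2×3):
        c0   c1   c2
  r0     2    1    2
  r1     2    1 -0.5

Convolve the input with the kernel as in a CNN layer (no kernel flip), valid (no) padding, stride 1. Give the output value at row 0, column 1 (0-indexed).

The receptive field on the input at this output position is [-1 2.1 -2.4 / 0.1 2.4 -1.9]. Elementwise product with the kernel and sum: -1·2 + 2.1·1 + -2.4·2 + 0.1·2 + 2.4·1 + -1.9·-0.5.

-1.15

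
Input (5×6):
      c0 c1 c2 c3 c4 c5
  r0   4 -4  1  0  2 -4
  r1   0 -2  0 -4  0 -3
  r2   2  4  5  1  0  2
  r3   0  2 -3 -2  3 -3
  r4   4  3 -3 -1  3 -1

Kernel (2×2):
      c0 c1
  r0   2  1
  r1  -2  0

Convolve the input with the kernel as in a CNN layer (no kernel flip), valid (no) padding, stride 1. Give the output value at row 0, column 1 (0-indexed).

-3

The receptive field on the input at this output position is [-4 1 / -2 0]. Elementwise product with the kernel and sum: -4·2 + 1·1 + -2·-2.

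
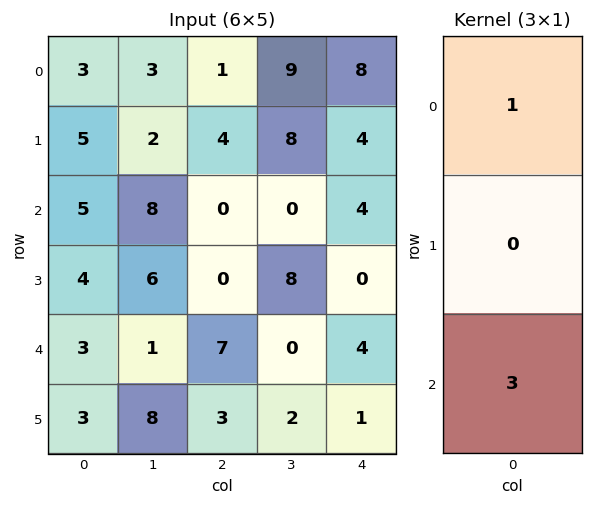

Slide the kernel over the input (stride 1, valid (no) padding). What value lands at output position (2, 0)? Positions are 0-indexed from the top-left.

The receptive field on the input at this output position is [5 / 4 / 3]. Elementwise product with the kernel and sum: 5·1 + 3·3.

14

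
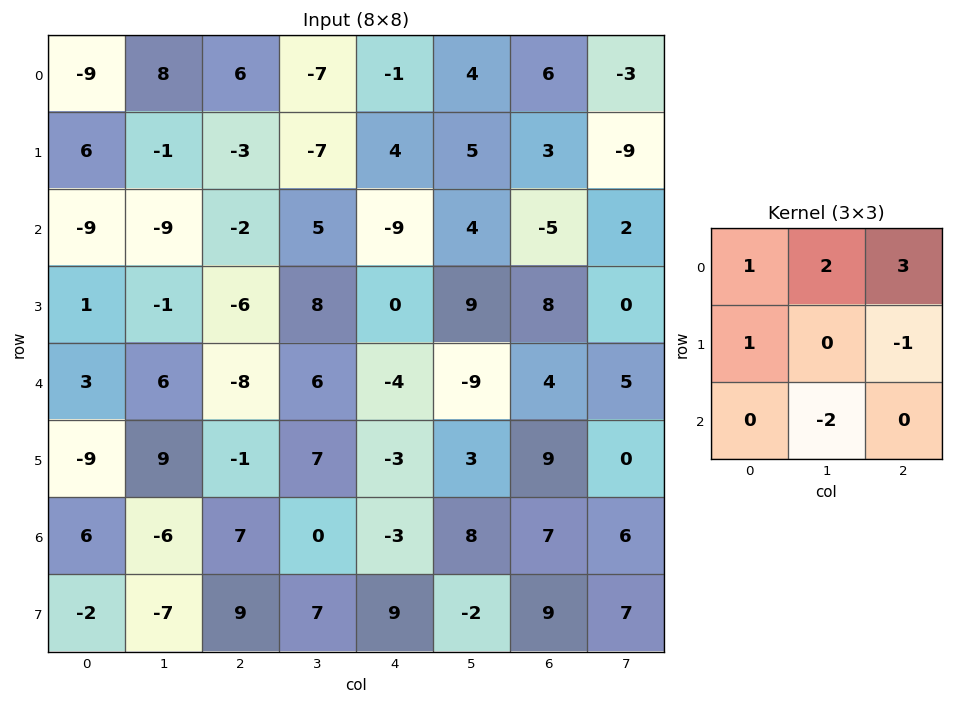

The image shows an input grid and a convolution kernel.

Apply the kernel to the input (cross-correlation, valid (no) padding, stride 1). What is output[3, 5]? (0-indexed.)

The receptive field on the input at this output position is [9 8 0 / -9 4 5 / 3 9 0]. Elementwise product with the kernel and sum: 9·1 + 8·2 + 0·3 + -9·1 + 5·-1 + 9·-2.

-7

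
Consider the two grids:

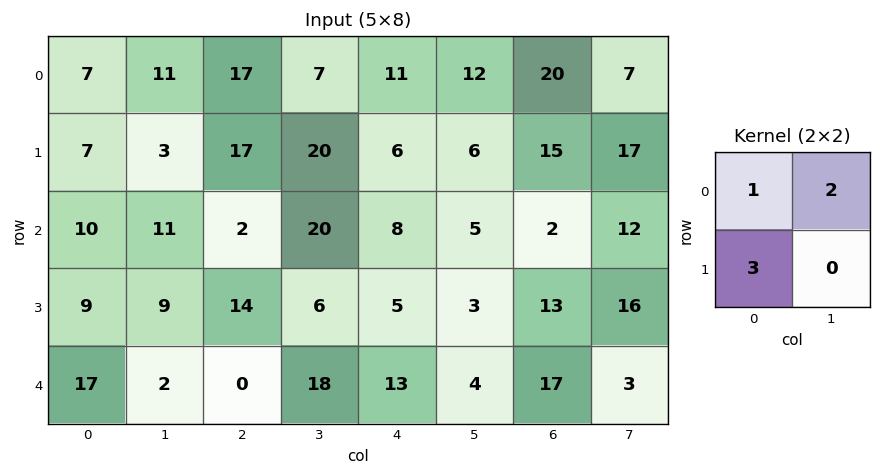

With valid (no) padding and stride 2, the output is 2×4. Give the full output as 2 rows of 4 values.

Output[0,0]: The receptive field on the input at this output position is [7 11 / 7 3]. Elementwise product with the kernel and sum: 7·1 + 11·2 + 7·3.

50 82 53 79
59 84 33 65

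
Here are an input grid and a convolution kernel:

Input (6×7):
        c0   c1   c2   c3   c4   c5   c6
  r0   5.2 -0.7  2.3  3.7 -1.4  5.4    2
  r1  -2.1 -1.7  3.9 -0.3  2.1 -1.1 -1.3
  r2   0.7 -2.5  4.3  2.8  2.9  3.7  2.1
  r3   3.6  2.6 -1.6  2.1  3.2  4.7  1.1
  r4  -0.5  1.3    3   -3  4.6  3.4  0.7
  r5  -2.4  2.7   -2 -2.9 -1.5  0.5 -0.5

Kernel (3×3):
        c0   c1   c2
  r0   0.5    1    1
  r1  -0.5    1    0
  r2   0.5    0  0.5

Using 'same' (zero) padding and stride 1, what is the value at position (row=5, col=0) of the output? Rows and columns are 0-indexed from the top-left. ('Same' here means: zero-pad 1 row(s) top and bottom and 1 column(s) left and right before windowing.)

-1.6

The receptive field on the zero-padded input at this output position is [0 -0.5 1.3 / 0 -2.4 2.7 / 0 0 0]. Elementwise product with the kernel and sum: 0·0.5 + -0.5·1 + 1.3·1 + 0·-0.5 + -2.4·1 + 0·0.5 + 0·0.5.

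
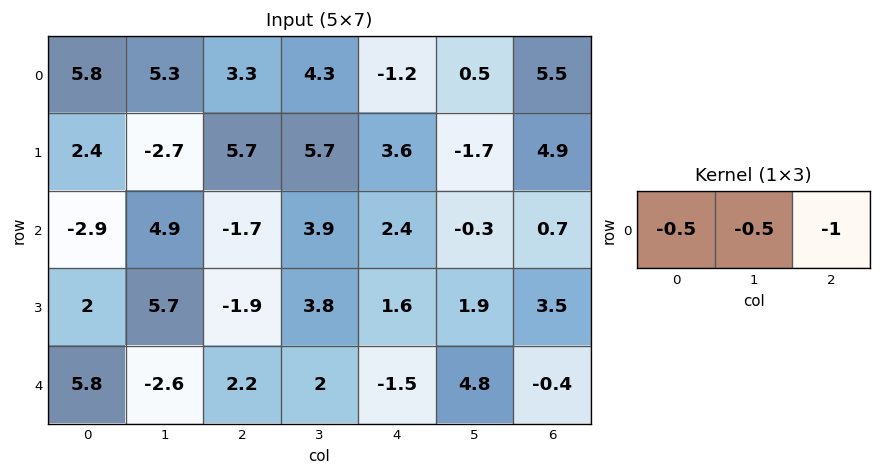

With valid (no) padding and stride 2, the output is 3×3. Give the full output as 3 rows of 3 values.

Output[0,0]: The receptive field on the input at this output position is [5.8 5.3 3.3]. Elementwise product with the kernel and sum: 5.8·-0.5 + 5.3·-0.5 + 3.3·-1.

-8.85 -2.6 -5.15
0.7 -3.5 -1.75
-3.8 -0.6 -1.25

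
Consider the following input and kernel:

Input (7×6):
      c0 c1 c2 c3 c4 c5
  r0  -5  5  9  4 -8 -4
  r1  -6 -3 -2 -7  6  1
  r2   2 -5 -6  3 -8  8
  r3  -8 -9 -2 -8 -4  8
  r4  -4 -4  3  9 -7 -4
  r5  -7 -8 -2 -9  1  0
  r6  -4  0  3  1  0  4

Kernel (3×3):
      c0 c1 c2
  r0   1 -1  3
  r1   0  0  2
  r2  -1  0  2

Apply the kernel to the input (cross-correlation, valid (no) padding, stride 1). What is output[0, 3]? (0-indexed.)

15

The receptive field on the input at this output position is [4 -8 -4 / -7 6 1 / 3 -8 8]. Elementwise product with the kernel and sum: 4·1 + -8·-1 + -4·3 + 1·2 + 3·-1 + 8·2.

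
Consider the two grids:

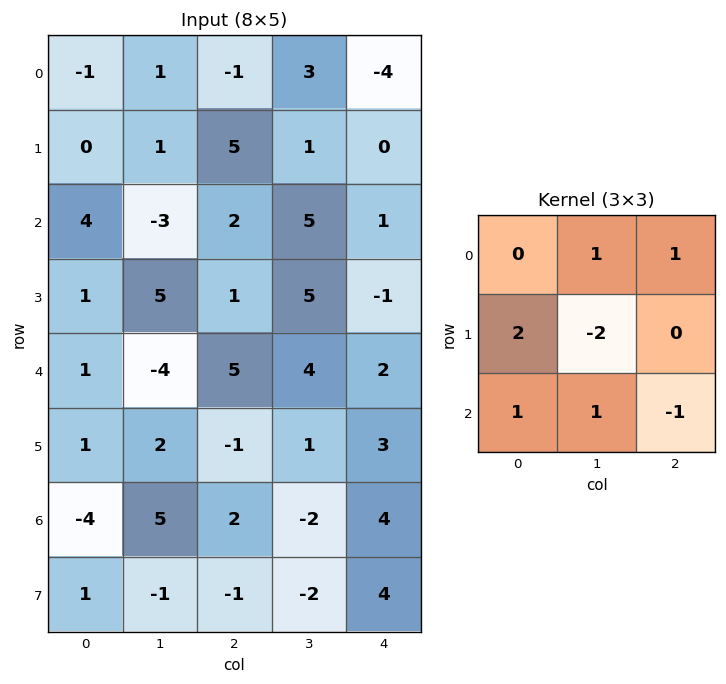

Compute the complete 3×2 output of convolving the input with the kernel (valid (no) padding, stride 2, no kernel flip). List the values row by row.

-3 13
-17 5
-2 -2

Output[0,0]: The receptive field on the input at this output position is [-1 1 -1 / 0 1 5 / 4 -3 2]. Elementwise product with the kernel and sum: 1·1 + -1·1 + 0·2 + 1·-2 + 4·1 + -3·1 + 2·-1.
Output[0,1]: The receptive field on the input at this output position is [-1 3 -4 / 5 1 0 / 2 5 1]. Elementwise product with the kernel and sum: 3·1 + -4·1 + 5·2 + 1·-2 + 2·1 + 5·1 + 1·-1.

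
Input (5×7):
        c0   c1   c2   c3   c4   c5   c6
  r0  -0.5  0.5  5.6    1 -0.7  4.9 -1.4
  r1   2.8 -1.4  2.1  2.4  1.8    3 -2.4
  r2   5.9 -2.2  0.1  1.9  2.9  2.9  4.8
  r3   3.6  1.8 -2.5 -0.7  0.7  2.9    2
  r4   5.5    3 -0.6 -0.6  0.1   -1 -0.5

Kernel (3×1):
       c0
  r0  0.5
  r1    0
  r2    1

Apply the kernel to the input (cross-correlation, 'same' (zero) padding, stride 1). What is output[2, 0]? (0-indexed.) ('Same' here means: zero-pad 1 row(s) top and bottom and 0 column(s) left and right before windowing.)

5

The receptive field on the zero-padded input at this output position is [2.8 / 5.9 / 3.6]. Elementwise product with the kernel and sum: 2.8·0.5 + 3.6·1.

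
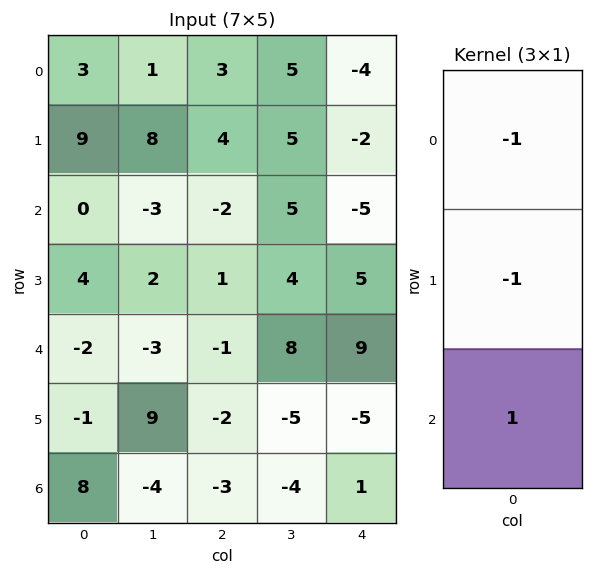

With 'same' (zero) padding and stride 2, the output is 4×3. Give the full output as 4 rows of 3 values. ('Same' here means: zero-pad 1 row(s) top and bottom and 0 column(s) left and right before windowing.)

Output[0,0]: The receptive field on the zero-padded input at this output position is [0 / 3 / 9]. Elementwise product with the kernel and sum: 0·-1 + 3·-1 + 9·1.
Output[0,1]: The receptive field on the zero-padded input at this output position is [0 / 3 / 4]. Elementwise product with the kernel and sum: 0·-1 + 3·-1 + 4·1.

6 1 2
-5 -1 12
-3 -2 -19
-7 5 4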